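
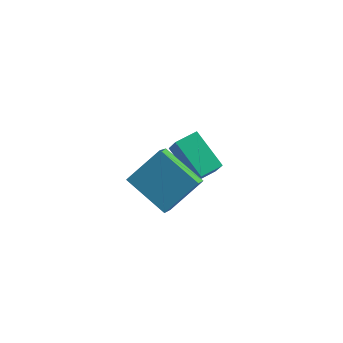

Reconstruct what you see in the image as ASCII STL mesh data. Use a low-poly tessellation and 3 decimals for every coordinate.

solid 
facet normal -0.795 -0.604 -0.064
outer loop
vertex 2.432 2.699 -2.336
vertex 1.342 4.029 -1.354
vertex 2.148 3.175 -3.297
endloop
endfacet
facet normal 0.550 -0.672 -0.496
outer loop
vertex 3.038 3.851 -3.226
vertex 2.432 2.699 -2.336
vertex 2.148 3.175 -3.297
endloop
endfacet
facet normal -0.795 -0.604 -0.064
outer loop
vertex 2.148 3.175 -3.297
vertex 1.342 4.029 -1.354
vertex 1.058 4.505 -2.316
endloop
endfacet
facet normal -0.257 0.429 -0.866
outer loop
vertex 1.058 4.505 -2.316
vertex 3.038 3.851 -3.226
vertex 2.148 3.175 -3.297
endloop
endfacet
facet normal 0.257 -0.429 0.866
outer loop
vertex 2.432 2.699 -2.336
vertex 2.232 4.705 -1.283
vertex 1.342 4.029 -1.354
endloop
endfacet
facet normal 0.551 -0.672 -0.495
outer loop
vertex 3.322 3.375 -2.264
vertex 2.432 2.699 -2.336
vertex 3.038 3.851 -3.226
endloop
endfacet
facet normal 0.256 -0.429 0.866
outer loop
vertex 3.322 3.375 -2.264
vertex 2.232 4.705 -1.283
vertex 2.432 2.699 -2.336
endloop
endfacet
facet normal -0.550 0.672 0.495
outer loop
vertex 1.342 4.029 -1.354
vertex 2.232 4.705 -1.283
vertex 1.058 4.505 -2.316
endloop
endfacet
facet normal -0.256 0.429 -0.866
outer loop
vertex 1.948 5.181 -2.244
vertex 3.038 3.851 -3.226
vertex 1.058 4.505 -2.316
endloop
endfacet
facet normal -0.550 0.672 0.495
outer loop
vertex 1.058 4.505 -2.316
vertex 2.232 4.705 -1.283
vertex 1.948 5.181 -2.244
endloop
endfacet
facet normal 0.795 0.604 0.064
outer loop
vertex 1.948 5.181 -2.244
vertex 3.322 3.375 -2.264
vertex 3.038 3.851 -3.226
endloop
endfacet
facet normal 0.795 0.604 0.064
outer loop
vertex 2.232 4.705 -1.283
vertex 3.322 3.375 -2.264
vertex 1.948 5.181 -2.244
endloop
endfacet
facet normal -0.717 0.547 0.433
outer loop
vertex 0.8 0.395 2.045
vertex 1.002 1.641 0.804
vertex -0.5 -0.461 0.974
endloop
endfacet
facet normal -0.114 -0.704 0.701
outer loop
vertex 1.018 -1.621 0.056
vertex 0.8 0.395 2.045
vertex -0.5 -0.461 0.974
endloop
endfacet
facet normal -0.716 0.547 0.433
outer loop
vertex -0.5 -0.461 0.974
vertex 1.002 1.641 0.804
vertex -0.299 0.785 -0.267
endloop
endfacet
facet normal -0.689 -0.453 -0.566
outer loop
vertex -0.299 0.785 -0.267
vertex 1.018 -1.621 0.056
vertex -0.5 -0.461 0.974
endloop
endfacet
facet normal 0.689 0.453 0.567
outer loop
vertex 0.8 0.395 2.045
vertex 2.52 0.481 -0.114
vertex 1.002 1.641 0.804
endloop
endfacet
facet normal -0.114 -0.704 0.701
outer loop
vertex 2.319 -0.765 1.127
vertex 0.8 0.395 2.045
vertex 1.018 -1.621 0.056
endloop
endfacet
facet normal 0.688 0.453 0.566
outer loop
vertex 2.319 -0.765 1.127
vertex 2.52 0.481 -0.114
vertex 0.8 0.395 2.045
endloop
endfacet
facet normal 0.114 0.704 -0.701
outer loop
vertex 1.002 1.641 0.804
vertex 2.52 0.481 -0.114
vertex -0.299 0.785 -0.267
endloop
endfacet
facet normal -0.688 -0.453 -0.567
outer loop
vertex 1.22 -0.375 -1.185
vertex 1.018 -1.621 0.056
vertex -0.299 0.785 -0.267
endloop
endfacet
facet normal 0.114 0.704 -0.701
outer loop
vertex -0.299 0.785 -0.267
vertex 2.52 0.481 -0.114
vertex 1.22 -0.375 -1.185
endloop
endfacet
facet normal 0.716 -0.547 -0.433
outer loop
vertex 1.22 -0.375 -1.185
vertex 2.319 -0.765 1.127
vertex 1.018 -1.621 0.056
endloop
endfacet
facet normal 0.717 -0.547 -0.433
outer loop
vertex 2.52 0.481 -0.114
vertex 2.319 -0.765 1.127
vertex 1.22 -0.375 -1.185
endloop
endfacet
facet normal -0.535 -0.102 -0.839
outer loop
vertex 0.804 1.185 -2.275
vertex -0.316 1.902 -1.648
vertex 1.265 2.277 -2.702
endloop
endfacet
facet normal 0.762 -0.488 -0.426
outer loop
vertex 1.896 2.398 -1.712
vertex 0.804 1.185 -2.275
vertex 1.265 2.277 -2.702
endloop
endfacet
facet normal -0.535 -0.102 -0.839
outer loop
vertex 1.265 2.277 -2.702
vertex -0.316 1.902 -1.648
vertex 0.145 2.994 -2.075
endloop
endfacet
facet normal 0.365 0.867 -0.339
outer loop
vertex 0.145 2.994 -2.075
vertex 1.896 2.398 -1.712
vertex 1.265 2.277 -2.702
endloop
endfacet
facet normal -0.365 -0.867 0.339
outer loop
vertex 0.804 1.185 -2.275
vertex 0.315 2.023 -0.658
vertex -0.316 1.902 -1.648
endloop
endfacet
facet normal 0.762 -0.488 -0.426
outer loop
vertex 1.435 1.306 -1.285
vertex 0.804 1.185 -2.275
vertex 1.896 2.398 -1.712
endloop
endfacet
facet normal -0.365 -0.867 0.339
outer loop
vertex 1.435 1.306 -1.285
vertex 0.315 2.023 -0.658
vertex 0.804 1.185 -2.275
endloop
endfacet
facet normal -0.762 0.488 0.426
outer loop
vertex -0.316 1.902 -1.648
vertex 0.315 2.023 -0.658
vertex 0.145 2.994 -2.075
endloop
endfacet
facet normal 0.365 0.867 -0.339
outer loop
vertex 0.776 3.115 -1.085
vertex 1.896 2.398 -1.712
vertex 0.145 2.994 -2.075
endloop
endfacet
facet normal -0.762 0.488 0.426
outer loop
vertex 0.145 2.994 -2.075
vertex 0.315 2.023 -0.658
vertex 0.776 3.115 -1.085
endloop
endfacet
facet normal 0.535 0.102 0.839
outer loop
vertex 0.776 3.115 -1.085
vertex 1.435 1.306 -1.285
vertex 1.896 2.398 -1.712
endloop
endfacet
facet normal 0.535 0.102 0.839
outer loop
vertex 0.315 2.023 -0.658
vertex 1.435 1.306 -1.285
vertex 0.776 3.115 -1.085
endloop
endfacet

endsolid


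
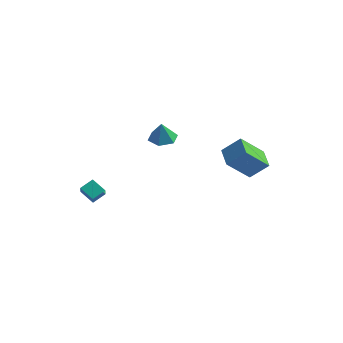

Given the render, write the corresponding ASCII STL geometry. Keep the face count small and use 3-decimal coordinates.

solid 
facet normal -0.610 0.758 0.233
outer loop
vertex 3.45 4.095 0.035
vertex 4.293 5.192 -1.325
vertex 2.542 3.648 -0.888
endloop
endfacet
facet normal -0.435 -0.565 0.701
outer loop
vertex 3.347 2.648 -1.195
vertex 3.45 4.095 0.035
vertex 2.542 3.648 -0.888
endloop
endfacet
facet normal -0.610 0.758 0.233
outer loop
vertex 2.542 3.648 -0.888
vertex 4.293 5.192 -1.325
vertex 3.385 4.745 -2.248
endloop
endfacet
facet normal -0.663 -0.326 -0.674
outer loop
vertex 3.385 4.745 -2.248
vertex 3.347 2.648 -1.195
vertex 2.542 3.648 -0.888
endloop
endfacet
facet normal 0.663 0.326 0.674
outer loop
vertex 3.45 4.095 0.035
vertex 5.098 4.192 -1.632
vertex 4.293 5.192 -1.325
endloop
endfacet
facet normal -0.435 -0.565 0.701
outer loop
vertex 4.255 3.095 -0.272
vertex 3.45 4.095 0.035
vertex 3.347 2.648 -1.195
endloop
endfacet
facet normal 0.663 0.326 0.674
outer loop
vertex 4.255 3.095 -0.272
vertex 5.098 4.192 -1.632
vertex 3.45 4.095 0.035
endloop
endfacet
facet normal 0.435 0.565 -0.701
outer loop
vertex 4.293 5.192 -1.325
vertex 5.098 4.192 -1.632
vertex 3.385 4.745 -2.248
endloop
endfacet
facet normal -0.663 -0.326 -0.674
outer loop
vertex 4.19 3.745 -2.555
vertex 3.347 2.648 -1.195
vertex 3.385 4.745 -2.248
endloop
endfacet
facet normal 0.435 0.565 -0.701
outer loop
vertex 3.385 4.745 -2.248
vertex 5.098 4.192 -1.632
vertex 4.19 3.745 -2.555
endloop
endfacet
facet normal 0.610 -0.758 -0.233
outer loop
vertex 4.19 3.745 -2.555
vertex 4.255 3.095 -0.272
vertex 3.347 2.648 -1.195
endloop
endfacet
facet normal 0.610 -0.758 -0.233
outer loop
vertex 5.098 4.192 -1.632
vertex 4.255 3.095 -0.272
vertex 4.19 3.745 -2.555
endloop
endfacet
facet normal -0.037 0.187 -0.982
outer loop
vertex -0.013 3.082 -0.755
vertex -0.803 3.324 -0.679
vertex -0.189 3.877 -0.597
endloop
endfacet
facet normal 0.860 0.091 0.501
outer loop
vertex -0.013 3.082 -0.755
vertex -0.189 3.877 -0.597
vertex -0.757 3.096 0.519
endloop
endfacet
facet normal -0.038 0.188 -0.982
outer loop
vertex -0.189 3.877 -0.597
vertex -0.803 3.324 -0.679
vertex -0.979 4.12 -0.52
endloop
endfacet
facet normal 0.282 0.713 0.642
outer loop
vertex -0.189 3.877 -0.597
vertex -0.979 4.12 -0.52
vertex -0.757 3.096 0.519
endloop
endfacet
facet normal -0.037 0.188 -0.981
outer loop
vertex -0.979 4.12 -0.52
vertex -0.803 3.324 -0.679
vertex -1.593 3.567 -0.603
endloop
endfacet
facet normal -0.561 0.527 0.639
outer loop
vertex -0.979 4.12 -0.52
vertex -1.593 3.567 -0.603
vertex -0.757 3.096 0.519
endloop
endfacet
facet normal -0.037 0.187 -0.982
outer loop
vertex -1.593 3.567 -0.603
vertex -0.803 3.324 -0.679
vertex -1.416 2.772 -0.761
endloop
endfacet
facet normal -0.822 -0.281 0.495
outer loop
vertex -1.593 3.567 -0.603
vertex -1.416 2.772 -0.761
vertex -0.757 3.096 0.519
endloop
endfacet
facet normal -0.037 0.187 -0.982
outer loop
vertex -1.416 2.772 -0.761
vertex -0.803 3.324 -0.679
vertex -0.626 2.529 -0.837
endloop
endfacet
facet normal -0.244 -0.903 0.354
outer loop
vertex -1.416 2.772 -0.761
vertex -0.626 2.529 -0.837
vertex -0.757 3.096 0.519
endloop
endfacet
facet normal -0.037 0.187 -0.982
outer loop
vertex -0.626 2.529 -0.837
vertex -0.803 3.324 -0.679
vertex -0.013 3.082 -0.755
endloop
endfacet
facet normal 0.599 -0.717 0.358
outer loop
vertex -0.626 2.529 -0.837
vertex -0.013 3.082 -0.755
vertex -0.757 3.096 0.519
endloop
endfacet
facet normal -0.850 0.160 0.503
outer loop
vertex -3.112 -0.189 -2.705
vertex -3.404 0.309 -3.357
vertex -3.466 -0.889 -3.081
endloop
endfacet
facet normal 0.335 -0.572 0.749
outer loop
vertex -2.616 -1.049 -3.583
vertex -3.112 -0.189 -2.705
vertex -3.466 -0.889 -3.081
endloop
endfacet
facet normal -0.850 0.160 0.503
outer loop
vertex -3.466 -0.889 -3.081
vertex -3.404 0.309 -3.357
vertex -3.758 -0.391 -3.733
endloop
endfacet
facet normal -0.407 -0.805 -0.432
outer loop
vertex -3.758 -0.391 -3.733
vertex -2.616 -1.049 -3.583
vertex -3.466 -0.889 -3.081
endloop
endfacet
facet normal 0.407 0.805 0.432
outer loop
vertex -3.112 -0.189 -2.705
vertex -2.554 0.149 -3.859
vertex -3.404 0.309 -3.357
endloop
endfacet
facet normal 0.335 -0.572 0.749
outer loop
vertex -2.262 -0.349 -3.207
vertex -3.112 -0.189 -2.705
vertex -2.616 -1.049 -3.583
endloop
endfacet
facet normal 0.407 0.805 0.432
outer loop
vertex -2.262 -0.349 -3.207
vertex -2.554 0.149 -3.859
vertex -3.112 -0.189 -2.705
endloop
endfacet
facet normal -0.335 0.572 -0.749
outer loop
vertex -3.404 0.309 -3.357
vertex -2.554 0.149 -3.859
vertex -3.758 -0.391 -3.733
endloop
endfacet
facet normal -0.407 -0.805 -0.432
outer loop
vertex -2.908 -0.551 -4.235
vertex -2.616 -1.049 -3.583
vertex -3.758 -0.391 -3.733
endloop
endfacet
facet normal -0.335 0.572 -0.749
outer loop
vertex -3.758 -0.391 -3.733
vertex -2.554 0.149 -3.859
vertex -2.908 -0.551 -4.235
endloop
endfacet
facet normal 0.850 -0.160 -0.503
outer loop
vertex -2.908 -0.551 -4.235
vertex -2.262 -0.349 -3.207
vertex -2.616 -1.049 -3.583
endloop
endfacet
facet normal 0.850 -0.160 -0.503
outer loop
vertex -2.554 0.149 -3.859
vertex -2.262 -0.349 -3.207
vertex -2.908 -0.551 -4.235
endloop
endfacet

endsolid


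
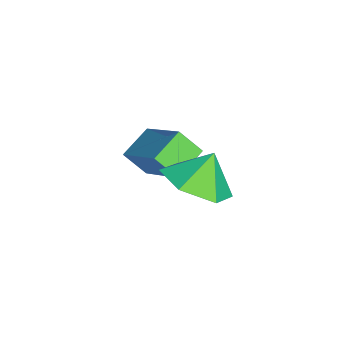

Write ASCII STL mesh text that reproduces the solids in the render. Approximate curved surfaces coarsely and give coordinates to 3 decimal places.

solid 
facet normal -0.767 0.534 0.356
outer loop
vertex -1.115 -1.553 -2.673
vertex -0.973 -0.928 -3.304
vertex -2.353 -2.512 -3.902
endloop
endfacet
facet normal -0.158 -0.695 0.701
outer loop
vertex -1.547 -3.072 -4.276
vertex -1.115 -1.553 -2.673
vertex -2.353 -2.512 -3.902
endloop
endfacet
facet normal -0.767 0.534 0.356
outer loop
vertex -2.353 -2.512 -3.902
vertex -0.973 -0.928 -3.304
vertex -2.21 -1.886 -4.533
endloop
endfacet
facet normal -0.621 -0.481 -0.618
outer loop
vertex -2.21 -1.886 -4.533
vertex -1.547 -3.072 -4.276
vertex -2.353 -2.512 -3.902
endloop
endfacet
facet normal 0.622 0.482 0.617
outer loop
vertex -1.115 -1.553 -2.673
vertex -0.167 -1.488 -3.678
vertex -0.973 -0.928 -3.304
endloop
endfacet
facet normal -0.159 -0.695 0.701
outer loop
vertex -0.31 -2.114 -3.047
vertex -1.115 -1.553 -2.673
vertex -1.547 -3.072 -4.276
endloop
endfacet
facet normal 0.622 0.481 0.618
outer loop
vertex -0.31 -2.114 -3.047
vertex -0.167 -1.488 -3.678
vertex -1.115 -1.553 -2.673
endloop
endfacet
facet normal 0.158 0.695 -0.701
outer loop
vertex -0.973 -0.928 -3.304
vertex -0.167 -1.488 -3.678
vertex -2.21 -1.886 -4.533
endloop
endfacet
facet normal -0.622 -0.482 -0.617
outer loop
vertex -1.405 -2.447 -4.907
vertex -1.547 -3.072 -4.276
vertex -2.21 -1.886 -4.533
endloop
endfacet
facet normal 0.158 0.695 -0.702
outer loop
vertex -2.21 -1.886 -4.533
vertex -0.167 -1.488 -3.678
vertex -1.405 -2.447 -4.907
endloop
endfacet
facet normal 0.767 -0.534 -0.356
outer loop
vertex -1.405 -2.447 -4.907
vertex -0.31 -2.114 -3.047
vertex -1.547 -3.072 -4.276
endloop
endfacet
facet normal 0.767 -0.534 -0.356
outer loop
vertex -0.167 -1.488 -3.678
vertex -0.31 -2.114 -3.047
vertex -1.405 -2.447 -4.907
endloop
endfacet
facet normal 0.395 -0.398 -0.828
outer loop
vertex 1.863 -1.305 -1.944
vertex 1.087 -0.949 -2.485
vertex 1.916 -0.386 -2.36
endloop
endfacet
facet normal 0.452 0.346 0.822
outer loop
vertex 1.863 -1.305 -1.944
vertex 1.916 -0.386 -2.36
vertex 0.673 -0.531 -1.615
endloop
endfacet
facet normal 0.395 -0.398 -0.828
outer loop
vertex 1.916 -0.386 -2.36
vertex 1.087 -0.949 -2.485
vertex 1.141 -0.031 -2.901
endloop
endfacet
facet normal 0.135 0.906 0.401
outer loop
vertex 1.916 -0.386 -2.36
vertex 1.141 -0.031 -2.901
vertex 0.673 -0.531 -1.615
endloop
endfacet
facet normal 0.394 -0.398 -0.828
outer loop
vertex 1.141 -0.031 -2.901
vertex 1.087 -0.949 -2.485
vertex 0.312 -0.594 -3.025
endloop
endfacet
facet normal -0.570 0.815 0.109
outer loop
vertex 1.141 -0.031 -2.901
vertex 0.312 -0.594 -3.025
vertex 0.673 -0.531 -1.615
endloop
endfacet
facet normal 0.394 -0.398 -0.828
outer loop
vertex 0.312 -0.594 -3.025
vertex 1.087 -0.949 -2.485
vertex 0.258 -1.512 -2.609
endloop
endfacet
facet normal -0.957 0.164 0.238
outer loop
vertex 0.312 -0.594 -3.025
vertex 0.258 -1.512 -2.609
vertex 0.673 -0.531 -1.615
endloop
endfacet
facet normal 0.395 -0.399 -0.828
outer loop
vertex 0.258 -1.512 -2.609
vertex 1.087 -0.949 -2.485
vertex 1.033 -1.868 -2.068
endloop
endfacet
facet normal -0.641 -0.395 0.658
outer loop
vertex 0.258 -1.512 -2.609
vertex 1.033 -1.868 -2.068
vertex 0.673 -0.531 -1.615
endloop
endfacet
facet normal 0.394 -0.399 -0.828
outer loop
vertex 1.033 -1.868 -2.068
vertex 1.087 -0.949 -2.485
vertex 1.863 -1.305 -1.944
endloop
endfacet
facet normal 0.065 -0.305 0.950
outer loop
vertex 1.033 -1.868 -2.068
vertex 1.863 -1.305 -1.944
vertex 0.673 -0.531 -1.615
endloop
endfacet

endsolid


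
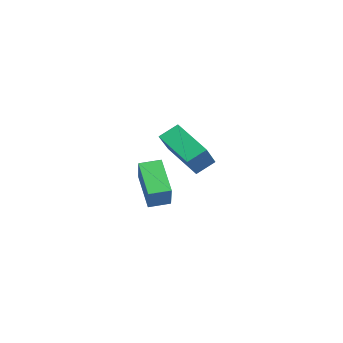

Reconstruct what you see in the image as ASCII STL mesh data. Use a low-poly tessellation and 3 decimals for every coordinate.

solid 
facet normal -0.752 -0.112 0.649
outer loop
vertex -3.321 0.27 -2.074
vertex -3.35 1.26 -1.937
vertex -4.413 0.409 -3.316
endloop
endfacet
facet normal 0.029 -0.990 -0.136
outer loop
vertex -2.99 0.62 -4.543
vertex -3.321 0.27 -2.074
vertex -4.413 0.409 -3.316
endloop
endfacet
facet normal -0.753 -0.111 0.649
outer loop
vertex -4.413 0.409 -3.316
vertex -3.35 1.26 -1.937
vertex -4.442 1.399 -3.18
endloop
endfacet
facet normal -0.658 0.084 -0.749
outer loop
vertex -4.442 1.399 -3.18
vertex -2.99 0.62 -4.543
vertex -4.413 0.409 -3.316
endloop
endfacet
facet normal 0.658 -0.084 0.748
outer loop
vertex -3.321 0.27 -2.074
vertex -1.927 1.471 -3.164
vertex -3.35 1.26 -1.937
endloop
endfacet
facet normal 0.029 -0.990 -0.136
outer loop
vertex -1.898 0.481 -3.3
vertex -3.321 0.27 -2.074
vertex -2.99 0.62 -4.543
endloop
endfacet
facet normal 0.658 -0.084 0.749
outer loop
vertex -1.898 0.481 -3.3
vertex -1.927 1.471 -3.164
vertex -3.321 0.27 -2.074
endloop
endfacet
facet normal -0.029 0.990 0.136
outer loop
vertex -3.35 1.26 -1.937
vertex -1.927 1.471 -3.164
vertex -4.442 1.399 -3.18
endloop
endfacet
facet normal -0.658 0.084 -0.749
outer loop
vertex -3.019 1.61 -4.406
vertex -2.99 0.62 -4.543
vertex -4.442 1.399 -3.18
endloop
endfacet
facet normal -0.029 0.990 0.137
outer loop
vertex -4.442 1.399 -3.18
vertex -1.927 1.471 -3.164
vertex -3.019 1.61 -4.406
endloop
endfacet
facet normal 0.753 0.112 -0.649
outer loop
vertex -3.019 1.61 -4.406
vertex -1.898 0.481 -3.3
vertex -2.99 0.62 -4.543
endloop
endfacet
facet normal 0.752 0.111 -0.649
outer loop
vertex -1.927 1.471 -3.164
vertex -1.898 0.481 -3.3
vertex -3.019 1.61 -4.406
endloop
endfacet
facet normal -0.665 0.324 -0.673
outer loop
vertex -0.242 1.836 0.537
vertex 1.125 2.751 -0.373
vertex -0.075 1.041 -0.011
endloop
endfacet
facet normal -0.728 -0.486 0.484
outer loop
vertex 1.055 0.489 1.133
vertex -0.242 1.836 0.537
vertex -0.075 1.041 -0.011
endloop
endfacet
facet normal -0.665 0.324 -0.673
outer loop
vertex -0.075 1.041 -0.011
vertex 1.125 2.751 -0.373
vertex 1.292 1.956 -0.921
endloop
endfacet
facet normal 0.170 -0.811 -0.560
outer loop
vertex 1.292 1.956 -0.921
vertex 1.055 0.489 1.133
vertex -0.075 1.041 -0.011
endloop
endfacet
facet normal -0.170 0.811 0.560
outer loop
vertex -0.242 1.836 0.537
vertex 2.255 2.199 0.771
vertex 1.125 2.751 -0.373
endloop
endfacet
facet normal -0.728 -0.486 0.484
outer loop
vertex 0.888 1.284 1.681
vertex -0.242 1.836 0.537
vertex 1.055 0.489 1.133
endloop
endfacet
facet normal -0.170 0.811 0.560
outer loop
vertex 0.888 1.284 1.681
vertex 2.255 2.199 0.771
vertex -0.242 1.836 0.537
endloop
endfacet
facet normal 0.728 0.486 -0.484
outer loop
vertex 1.125 2.751 -0.373
vertex 2.255 2.199 0.771
vertex 1.292 1.956 -0.921
endloop
endfacet
facet normal 0.170 -0.811 -0.560
outer loop
vertex 2.422 1.404 0.223
vertex 1.055 0.489 1.133
vertex 1.292 1.956 -0.921
endloop
endfacet
facet normal 0.728 0.486 -0.484
outer loop
vertex 1.292 1.956 -0.921
vertex 2.255 2.199 0.771
vertex 2.422 1.404 0.223
endloop
endfacet
facet normal 0.665 -0.324 0.673
outer loop
vertex 2.422 1.404 0.223
vertex 0.888 1.284 1.681
vertex 1.055 0.489 1.133
endloop
endfacet
facet normal 0.665 -0.324 0.673
outer loop
vertex 2.255 2.199 0.771
vertex 0.888 1.284 1.681
vertex 2.422 1.404 0.223
endloop
endfacet

endsolid


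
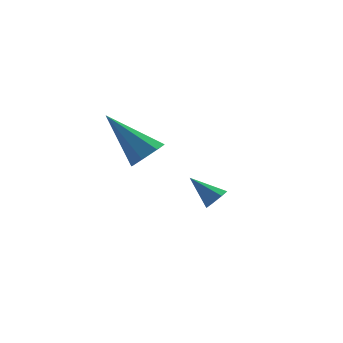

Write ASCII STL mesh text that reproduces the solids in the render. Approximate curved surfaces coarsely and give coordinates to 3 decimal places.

solid 
facet normal 0.438 -0.658 -0.613
outer loop
vertex 2.514 1.984 -1.596
vertex 2.065 1.752 -1.668
vertex 2.271 2.136 -1.933
endloop
endfacet
facet normal 0.525 0.851 0.005
outer loop
vertex 2.514 1.984 -1.596
vertex 2.271 2.136 -1.933
vertex 1.495 2.608 -0.872
endloop
endfacet
facet normal 0.439 -0.658 -0.612
outer loop
vertex 2.271 2.136 -1.933
vertex 2.065 1.752 -1.668
vertex 1.873 1.999 -2.071
endloop
endfacet
facet normal -0.131 0.867 -0.482
outer loop
vertex 2.271 2.136 -1.933
vertex 1.873 1.999 -2.071
vertex 1.495 2.608 -0.872
endloop
endfacet
facet normal 0.438 -0.658 -0.612
outer loop
vertex 1.873 1.999 -2.071
vertex 2.065 1.752 -1.668
vertex 1.62 1.676 -1.905
endloop
endfacet
facet normal -0.800 0.394 -0.452
outer loop
vertex 1.873 1.999 -2.071
vertex 1.62 1.676 -1.905
vertex 1.495 2.608 -0.872
endloop
endfacet
facet normal 0.438 -0.659 -0.612
outer loop
vertex 1.62 1.676 -1.905
vertex 2.065 1.752 -1.668
vertex 1.702 1.411 -1.561
endloop
endfacet
facet normal -0.975 -0.210 0.071
outer loop
vertex 1.62 1.676 -1.905
vertex 1.702 1.411 -1.561
vertex 1.495 2.608 -0.872
endloop
endfacet
facet normal 0.438 -0.659 -0.612
outer loop
vertex 1.702 1.411 -1.561
vertex 2.065 1.752 -1.668
vertex 2.057 1.402 -1.297
endloop
endfacet
facet normal -0.528 -0.490 0.693
outer loop
vertex 1.702 1.411 -1.561
vertex 2.057 1.402 -1.297
vertex 1.495 2.608 -0.872
endloop
endfacet
facet normal 0.437 -0.659 -0.612
outer loop
vertex 2.057 1.402 -1.297
vertex 2.065 1.752 -1.668
vertex 2.419 1.657 -1.313
endloop
endfacet
facet normal 0.209 -0.237 0.949
outer loop
vertex 2.057 1.402 -1.297
vertex 2.419 1.657 -1.313
vertex 1.495 2.608 -0.872
endloop
endfacet
facet normal 0.438 -0.658 -0.613
outer loop
vertex 2.419 1.657 -1.313
vertex 2.065 1.752 -1.668
vertex 2.514 1.984 -1.596
endloop
endfacet
facet normal 0.677 0.360 0.643
outer loop
vertex 2.419 1.657 -1.313
vertex 2.514 1.984 -1.596
vertex 1.495 2.608 -0.872
endloop
endfacet
facet normal 0.371 -0.650 -0.663
outer loop
vertex -0.679 0.416 2.491
vertex -1.237 0.53 2.067
vertex -0.614 0.871 2.081
endloop
endfacet
facet normal 0.776 0.357 0.519
outer loop
vertex -0.679 0.416 2.491
vertex -0.614 0.871 2.081
vertex -2.023 1.91 3.473
endloop
endfacet
facet normal 0.371 -0.650 -0.664
outer loop
vertex -0.614 0.871 2.081
vertex -1.237 0.53 2.067
vertex -1.019 1.07 1.66
endloop
endfacet
facet normal 0.523 0.846 -0.103
outer loop
vertex -0.614 0.871 2.081
vertex -1.019 1.07 1.66
vertex -2.023 1.91 3.473
endloop
endfacet
facet normal 0.371 -0.650 -0.663
outer loop
vertex -1.019 1.07 1.66
vertex -1.237 0.53 2.067
vertex -1.587 0.862 1.546
endloop
endfacet
facet normal -0.206 0.839 -0.503
outer loop
vertex -1.019 1.07 1.66
vertex -1.587 0.862 1.546
vertex -2.023 1.91 3.473
endloop
endfacet
facet normal 0.370 -0.650 -0.663
outer loop
vertex -1.587 0.862 1.546
vertex -1.237 0.53 2.067
vertex -1.892 0.405 1.824
endloop
endfacet
facet normal -0.859 0.342 -0.380
outer loop
vertex -1.587 0.862 1.546
vertex -1.892 0.405 1.824
vertex -2.023 1.91 3.473
endloop
endfacet
facet normal 0.370 -0.651 -0.662
outer loop
vertex -1.892 0.405 1.824
vertex -1.237 0.53 2.067
vertex -1.704 0.042 2.286
endloop
endfacet
facet normal -0.947 -0.271 0.172
outer loop
vertex -1.892 0.405 1.824
vertex -1.704 0.042 2.286
vertex -2.023 1.91 3.473
endloop
endfacet
facet normal 0.369 -0.651 -0.663
outer loop
vertex -1.704 0.042 2.286
vertex -1.237 0.53 2.067
vertex -1.164 0.047 2.582
endloop
endfacet
facet normal -0.401 -0.539 0.741
outer loop
vertex -1.704 0.042 2.286
vertex -1.164 0.047 2.582
vertex -2.023 1.91 3.473
endloop
endfacet
facet normal 0.371 -0.651 -0.663
outer loop
vertex -1.164 0.047 2.582
vertex -1.237 0.53 2.067
vertex -0.679 0.416 2.491
endloop
endfacet
facet normal 0.365 -0.259 0.894
outer loop
vertex -1.164 0.047 2.582
vertex -0.679 0.416 2.491
vertex -2.023 1.91 3.473
endloop
endfacet

endsolid


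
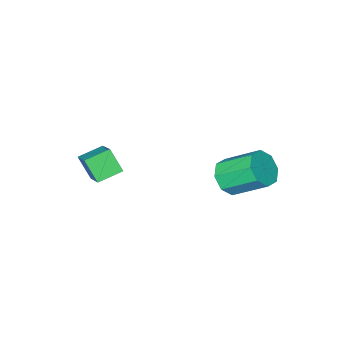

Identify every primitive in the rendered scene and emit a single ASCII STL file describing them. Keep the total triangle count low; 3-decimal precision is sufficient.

solid 
facet normal 0.429 -0.683 -0.591
outer loop
vertex -3.134 -0.109 2.166
vertex -3.508 0.366 1.345
vertex -2.649 0.435 1.889
endloop
endfacet
facet normal 0.655 -0.215 0.725
outer loop
vertex -3.134 -0.109 2.166
vertex -2.649 0.435 1.889
vertex -4.058 1.359 3.436
endloop
endfacet
facet normal 0.654 -0.216 0.725
outer loop
vertex -4.058 1.359 3.436
vertex -2.649 0.435 1.889
vertex -3.572 1.904 3.16
endloop
endfacet
facet normal -0.430 0.683 0.591
outer loop
vertex -4.058 1.359 3.436
vertex -3.572 1.904 3.16
vertex -4.432 1.834 2.615
endloop
endfacet
facet normal 0.429 -0.683 -0.591
outer loop
vertex -2.649 0.435 1.889
vertex -3.508 0.366 1.345
vertex -2.667 0.94 1.293
endloop
endfacet
facet normal 0.903 0.341 0.262
outer loop
vertex -2.649 0.435 1.889
vertex -2.667 0.94 1.293
vertex -3.572 1.904 3.16
endloop
endfacet
facet normal 0.903 0.341 0.261
outer loop
vertex -3.572 1.904 3.16
vertex -2.667 0.94 1.293
vertex -3.59 2.408 2.564
endloop
endfacet
facet normal -0.430 0.683 0.591
outer loop
vertex -3.572 1.904 3.16
vertex -3.59 2.408 2.564
vertex -4.432 1.834 2.615
endloop
endfacet
facet normal 0.429 -0.683 -0.591
outer loop
vertex -2.667 0.94 1.293
vertex -3.508 0.366 1.345
vertex -3.178 1.108 0.728
endloop
endfacet
facet normal 0.622 0.698 -0.355
outer loop
vertex -2.667 0.94 1.293
vertex -3.178 1.108 0.728
vertex -3.59 2.408 2.564
endloop
endfacet
facet normal 0.622 0.698 -0.355
outer loop
vertex -3.59 2.408 2.564
vertex -3.178 1.108 0.728
vertex -4.101 2.576 1.998
endloop
endfacet
facet normal -0.430 0.683 0.591
outer loop
vertex -3.59 2.408 2.564
vertex -4.101 2.576 1.998
vertex -4.432 1.834 2.615
endloop
endfacet
facet normal 0.430 -0.683 -0.591
outer loop
vertex -3.178 1.108 0.728
vertex -3.508 0.366 1.345
vertex -3.882 0.841 0.524
endloop
endfacet
facet normal -0.024 0.646 -0.763
outer loop
vertex -3.178 1.108 0.728
vertex -3.882 0.841 0.524
vertex -4.101 2.576 1.998
endloop
endfacet
facet normal -0.024 0.646 -0.763
outer loop
vertex -4.101 2.576 1.998
vertex -3.882 0.841 0.524
vertex -4.806 2.309 1.794
endloop
endfacet
facet normal -0.430 0.683 0.591
outer loop
vertex -4.101 2.576 1.998
vertex -4.806 2.309 1.794
vertex -4.432 1.834 2.615
endloop
endfacet
facet normal 0.430 -0.683 -0.591
outer loop
vertex -3.882 0.841 0.524
vertex -3.508 0.366 1.345
vertex -4.368 0.296 0.8
endloop
endfacet
facet normal -0.654 0.216 -0.725
outer loop
vertex -3.882 0.841 0.524
vertex -4.368 0.296 0.8
vertex -4.806 2.309 1.794
endloop
endfacet
facet normal -0.655 0.215 -0.724
outer loop
vertex -4.806 2.309 1.794
vertex -4.368 0.296 0.8
vertex -5.291 1.765 2.071
endloop
endfacet
facet normal -0.429 0.683 0.591
outer loop
vertex -4.806 2.309 1.794
vertex -5.291 1.765 2.071
vertex -4.432 1.834 2.615
endloop
endfacet
facet normal 0.430 -0.683 -0.591
outer loop
vertex -4.368 0.296 0.8
vertex -3.508 0.366 1.345
vertex -4.35 -0.208 1.396
endloop
endfacet
facet normal -0.903 -0.341 -0.261
outer loop
vertex -4.368 0.296 0.8
vertex -4.35 -0.208 1.396
vertex -5.291 1.765 2.071
endloop
endfacet
facet normal -0.903 -0.341 -0.262
outer loop
vertex -5.291 1.765 2.071
vertex -4.35 -0.208 1.396
vertex -5.273 1.26 2.667
endloop
endfacet
facet normal -0.429 0.683 0.591
outer loop
vertex -5.291 1.765 2.071
vertex -5.273 1.26 2.667
vertex -4.432 1.834 2.615
endloop
endfacet
facet normal 0.430 -0.683 -0.591
outer loop
vertex -4.35 -0.208 1.396
vertex -3.508 0.366 1.345
vertex -3.839 -0.376 1.962
endloop
endfacet
facet normal -0.622 -0.698 0.354
outer loop
vertex -4.35 -0.208 1.396
vertex -3.839 -0.376 1.962
vertex -5.273 1.26 2.667
endloop
endfacet
facet normal -0.622 -0.698 0.355
outer loop
vertex -5.273 1.26 2.667
vertex -3.839 -0.376 1.962
vertex -4.762 1.092 3.232
endloop
endfacet
facet normal -0.429 0.683 0.591
outer loop
vertex -5.273 1.26 2.667
vertex -4.762 1.092 3.232
vertex -4.432 1.834 2.615
endloop
endfacet
facet normal 0.430 -0.683 -0.591
outer loop
vertex -3.839 -0.376 1.962
vertex -3.508 0.366 1.345
vertex -3.134 -0.109 2.166
endloop
endfacet
facet normal 0.024 -0.646 0.763
outer loop
vertex -3.839 -0.376 1.962
vertex -3.134 -0.109 2.166
vertex -4.762 1.092 3.232
endloop
endfacet
facet normal 0.024 -0.646 0.763
outer loop
vertex -4.762 1.092 3.232
vertex -3.134 -0.109 2.166
vertex -4.058 1.359 3.436
endloop
endfacet
facet normal -0.430 0.683 0.591
outer loop
vertex -4.762 1.092 3.232
vertex -4.058 1.359 3.436
vertex -4.432 1.834 2.615
endloop
endfacet
facet normal -0.950 0.165 0.266
outer loop
vertex 0.589 -3.338 2.802
vertex 0.442 -2.47 1.74
vertex -0.045 -4.971 1.555
endloop
endfacet
facet normal 0.107 -0.629 0.770
outer loop
vertex 1.218 -5.19 1.2
vertex 0.589 -3.338 2.802
vertex -0.045 -4.971 1.555
endloop
endfacet
facet normal -0.950 0.165 0.267
outer loop
vertex -0.045 -4.971 1.555
vertex 0.442 -2.47 1.74
vertex -0.192 -4.102 0.493
endloop
endfacet
facet normal -0.295 -0.759 -0.580
outer loop
vertex -0.192 -4.102 0.493
vertex 1.218 -5.19 1.2
vertex -0.045 -4.971 1.555
endloop
endfacet
facet normal 0.295 0.759 0.580
outer loop
vertex 0.589 -3.338 2.802
vertex 1.705 -2.689 1.385
vertex 0.442 -2.47 1.74
endloop
endfacet
facet normal 0.107 -0.630 0.770
outer loop
vertex 1.852 -3.558 2.447
vertex 0.589 -3.338 2.802
vertex 1.218 -5.19 1.2
endloop
endfacet
facet normal 0.295 0.759 0.580
outer loop
vertex 1.852 -3.558 2.447
vertex 1.705 -2.689 1.385
vertex 0.589 -3.338 2.802
endloop
endfacet
facet normal -0.107 0.630 -0.770
outer loop
vertex 0.442 -2.47 1.74
vertex 1.705 -2.689 1.385
vertex -0.192 -4.102 0.493
endloop
endfacet
facet normal -0.295 -0.759 -0.580
outer loop
vertex 1.071 -4.322 0.138
vertex 1.218 -5.19 1.2
vertex -0.192 -4.102 0.493
endloop
endfacet
facet normal -0.107 0.629 -0.770
outer loop
vertex -0.192 -4.102 0.493
vertex 1.705 -2.689 1.385
vertex 1.071 -4.322 0.138
endloop
endfacet
facet normal 0.950 -0.165 -0.267
outer loop
vertex 1.071 -4.322 0.138
vertex 1.852 -3.558 2.447
vertex 1.218 -5.19 1.2
endloop
endfacet
facet normal 0.950 -0.165 -0.267
outer loop
vertex 1.705 -2.689 1.385
vertex 1.852 -3.558 2.447
vertex 1.071 -4.322 0.138
endloop
endfacet

endsolid


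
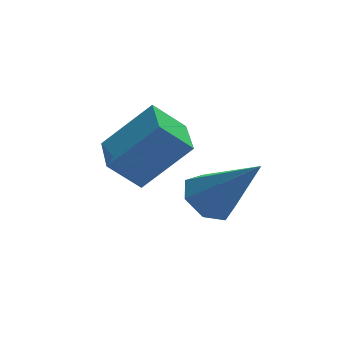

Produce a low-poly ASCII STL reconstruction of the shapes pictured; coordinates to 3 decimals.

solid 
facet normal -0.448 0.514 -0.732
outer loop
vertex -1.562 -1.232 -0.261
vertex -2.203 -1.211 0.146
vertex -1.628 -0.714 0.143
endloop
endfacet
facet normal 0.986 0.160 -0.044
outer loop
vertex -1.562 -1.232 -0.261
vertex -1.628 -0.714 0.143
vertex -1.317 -2.229 1.594
endloop
endfacet
facet normal -0.448 0.514 -0.732
outer loop
vertex -1.628 -0.714 0.143
vertex -2.203 -1.211 0.146
vertex -2.127 -0.571 0.549
endloop
endfacet
facet normal 0.596 0.616 0.515
outer loop
vertex -1.628 -0.714 0.143
vertex -2.127 -0.571 0.549
vertex -1.317 -2.229 1.594
endloop
endfacet
facet normal -0.447 0.514 -0.732
outer loop
vertex -2.127 -0.571 0.549
vertex -2.203 -1.211 0.146
vertex -2.684 -0.91 0.651
endloop
endfacet
facet normal -0.134 0.481 0.867
outer loop
vertex -2.127 -0.571 0.549
vertex -2.684 -0.91 0.651
vertex -1.317 -2.229 1.594
endloop
endfacet
facet normal -0.447 0.514 -0.732
outer loop
vertex -2.684 -0.91 0.651
vertex -2.203 -1.211 0.146
vertex -2.878 -1.475 0.373
endloop
endfacet
facet normal -0.652 -0.143 0.745
outer loop
vertex -2.684 -0.91 0.651
vertex -2.878 -1.475 0.373
vertex -1.317 -2.229 1.594
endloop
endfacet
facet normal -0.447 0.513 -0.732
outer loop
vertex -2.878 -1.475 0.373
vertex -2.203 -1.211 0.146
vertex -2.564 -1.842 -0.076
endloop
endfacet
facet normal -0.570 -0.785 0.243
outer loop
vertex -2.878 -1.475 0.373
vertex -2.564 -1.842 -0.076
vertex -1.317 -2.229 1.594
endloop
endfacet
facet normal -0.449 0.514 -0.731
outer loop
vertex -2.564 -1.842 -0.076
vertex -2.203 -1.211 0.146
vertex -1.978 -1.733 -0.359
endloop
endfacet
facet normal 0.052 -0.964 -0.262
outer loop
vertex -2.564 -1.842 -0.076
vertex -1.978 -1.733 -0.359
vertex -1.317 -2.229 1.594
endloop
endfacet
facet normal -0.448 0.515 -0.731
outer loop
vertex -1.978 -1.733 -0.359
vertex -2.203 -1.211 0.146
vertex -1.562 -1.232 -0.261
endloop
endfacet
facet normal 0.745 -0.542 -0.390
outer loop
vertex -1.978 -1.733 -0.359
vertex -1.562 -1.232 -0.261
vertex -1.317 -2.229 1.594
endloop
endfacet
facet normal -0.686 0.146 -0.713
outer loop
vertex -4.929 -2.233 2.221
vertex -4.696 -0.985 2.252
vertex -4.175 -2.355 1.471
endloop
endfacet
facet normal -0.183 -0.983 -0.024
outer loop
vertex -3.044 -2.595 2.648
vertex -4.929 -2.233 2.221
vertex -4.175 -2.355 1.471
endloop
endfacet
facet normal -0.686 0.145 -0.713
outer loop
vertex -4.175 -2.355 1.471
vertex -4.696 -0.985 2.252
vertex -3.943 -1.107 1.502
endloop
endfacet
facet normal 0.705 -0.114 -0.700
outer loop
vertex -3.943 -1.107 1.502
vertex -3.044 -2.595 2.648
vertex -4.175 -2.355 1.471
endloop
endfacet
facet normal -0.705 0.114 0.700
outer loop
vertex -4.929 -2.233 2.221
vertex -3.565 -1.225 3.429
vertex -4.696 -0.985 2.252
endloop
endfacet
facet normal -0.183 -0.983 -0.024
outer loop
vertex -3.797 -2.473 3.398
vertex -4.929 -2.233 2.221
vertex -3.044 -2.595 2.648
endloop
endfacet
facet normal -0.704 0.114 0.701
outer loop
vertex -3.797 -2.473 3.398
vertex -3.565 -1.225 3.429
vertex -4.929 -2.233 2.221
endloop
endfacet
facet normal 0.183 0.983 0.024
outer loop
vertex -4.696 -0.985 2.252
vertex -3.565 -1.225 3.429
vertex -3.943 -1.107 1.502
endloop
endfacet
facet normal 0.704 -0.114 -0.701
outer loop
vertex -2.811 -1.347 2.679
vertex -3.044 -2.595 2.648
vertex -3.943 -1.107 1.502
endloop
endfacet
facet normal 0.183 0.983 0.024
outer loop
vertex -3.943 -1.107 1.502
vertex -3.565 -1.225 3.429
vertex -2.811 -1.347 2.679
endloop
endfacet
facet normal 0.686 -0.146 0.713
outer loop
vertex -2.811 -1.347 2.679
vertex -3.797 -2.473 3.398
vertex -3.044 -2.595 2.648
endloop
endfacet
facet normal 0.686 -0.145 0.713
outer loop
vertex -3.565 -1.225 3.429
vertex -3.797 -2.473 3.398
vertex -2.811 -1.347 2.679
endloop
endfacet

endsolid


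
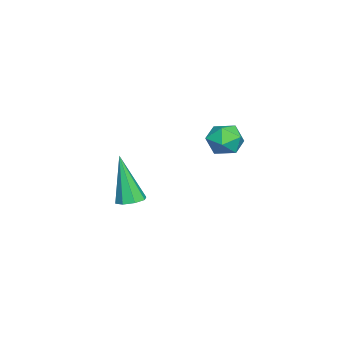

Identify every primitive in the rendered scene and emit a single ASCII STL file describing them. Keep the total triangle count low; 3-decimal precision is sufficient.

solid 
facet normal 0.142 0.977 -0.160
outer loop
vertex -0.247 0.756 3.462
vertex -0.913 0.894 3.715
vertex -0.346 0.886 4.168
endloop
endfacet
facet normal 0.760 0.650 -0.013
outer loop
vertex -0.247 0.756 3.462
vertex -0.346 0.886 4.168
vertex 0.103 0.357 3.957
endloop
endfacet
facet normal 0.857 0.134 -0.498
outer loop
vertex -0.247 0.756 3.462
vertex 0.103 0.357 3.957
vertex -0.186 0.038 3.373
endloop
endfacet
facet normal 0.299 0.142 -0.944
outer loop
vertex -0.247 0.756 3.462
vertex -0.186 0.038 3.373
vertex -0.814 0.37 3.224
endloop
endfacet
facet normal -0.142 0.662 -0.736
outer loop
vertex -0.247 0.756 3.462
vertex -0.814 0.37 3.224
vertex -0.913 0.894 3.715
endloop
endfacet
facet normal 0.699 0.343 0.627
outer loop
vertex 0.103 0.357 3.957
vertex -0.346 0.886 4.168
vertex -0.346 0.25 4.516
endloop
endfacet
facet normal -0.299 0.871 0.389
outer loop
vertex -0.346 0.886 4.168
vertex -0.913 0.894 3.715
vertex -0.974 0.582 4.367
endloop
endfacet
facet normal -0.759 0.363 -0.540
outer loop
vertex -0.913 0.894 3.715
vertex -0.814 0.37 3.224
vertex -1.263 0.263 3.783
endloop
endfacet
facet normal -0.046 -0.480 -0.876
outer loop
vertex -0.814 0.37 3.224
vertex -0.186 0.038 3.373
vertex -0.814 -0.266 3.572
endloop
endfacet
facet normal 0.857 -0.492 -0.155
outer loop
vertex -0.186 0.038 3.373
vertex 0.103 0.357 3.957
vertex -0.247 -0.274 4.025
endloop
endfacet
facet normal -0.299 -0.142 0.944
outer loop
vertex -0.913 -0.136 4.278
vertex -0.346 0.25 4.516
vertex -0.974 0.582 4.367
endloop
endfacet
facet normal -0.857 -0.134 0.498
outer loop
vertex -0.913 -0.136 4.278
vertex -0.974 0.582 4.367
vertex -1.263 0.263 3.783
endloop
endfacet
facet normal -0.760 -0.650 0.013
outer loop
vertex -0.913 -0.136 4.278
vertex -1.263 0.263 3.783
vertex -0.814 -0.266 3.572
endloop
endfacet
facet normal -0.142 -0.977 0.160
outer loop
vertex -0.913 -0.136 4.278
vertex -0.814 -0.266 3.572
vertex -0.247 -0.274 4.025
endloop
endfacet
facet normal 0.142 -0.662 0.736
outer loop
vertex -0.913 -0.136 4.278
vertex -0.247 -0.274 4.025
vertex -0.346 0.25 4.516
endloop
endfacet
facet normal 0.046 0.480 0.876
outer loop
vertex -0.974 0.582 4.367
vertex -0.346 0.25 4.516
vertex -0.346 0.886 4.168
endloop
endfacet
facet normal -0.857 0.492 0.155
outer loop
vertex -1.263 0.263 3.783
vertex -0.974 0.582 4.367
vertex -0.913 0.894 3.715
endloop
endfacet
facet normal -0.699 -0.343 -0.627
outer loop
vertex -0.814 -0.266 3.572
vertex -1.263 0.263 3.783
vertex -0.814 0.37 3.224
endloop
endfacet
facet normal 0.299 -0.871 -0.389
outer loop
vertex -0.247 -0.274 4.025
vertex -0.814 -0.266 3.572
vertex -0.186 0.038 3.373
endloop
endfacet
facet normal 0.759 -0.363 0.540
outer loop
vertex -0.346 0.25 4.516
vertex -0.247 -0.274 4.025
vertex 0.103 0.357 3.957
endloop
endfacet
facet normal 0.174 0.236 -0.956
outer loop
vertex -3.008 -3.831 -0.999
vertex -3.565 -3.679 -1.063
vertex -3.08 -3.402 -0.906
endloop
endfacet
facet normal 0.899 0.057 0.435
outer loop
vertex -3.008 -3.831 -0.999
vertex -3.08 -3.402 -0.906
vertex -3.935 -4.181 0.963
endloop
endfacet
facet normal 0.174 0.236 -0.956
outer loop
vertex -3.08 -3.402 -0.906
vertex -3.565 -3.679 -1.063
vertex -3.435 -3.136 -0.905
endloop
endfacet
facet normal 0.513 0.683 0.520
outer loop
vertex -3.08 -3.402 -0.906
vertex -3.435 -3.136 -0.905
vertex -3.935 -4.181 0.963
endloop
endfacet
facet normal 0.176 0.236 -0.956
outer loop
vertex -3.435 -3.136 -0.905
vertex -3.565 -3.679 -1.063
vertex -3.866 -3.188 -0.997
endloop
endfacet
facet normal -0.199 0.877 0.437
outer loop
vertex -3.435 -3.136 -0.905
vertex -3.866 -3.188 -0.997
vertex -3.935 -4.181 0.963
endloop
endfacet
facet normal 0.174 0.235 -0.956
outer loop
vertex -3.866 -3.188 -0.997
vertex -3.565 -3.679 -1.063
vertex -4.121 -3.527 -1.127
endloop
endfacet
facet normal -0.818 0.524 0.237
outer loop
vertex -3.866 -3.188 -0.997
vertex -4.121 -3.527 -1.127
vertex -3.935 -4.181 0.963
endloop
endfacet
facet normal 0.175 0.237 -0.956
outer loop
vertex -4.121 -3.527 -1.127
vertex -3.565 -3.679 -1.063
vertex -4.049 -3.956 -1.22
endloop
endfacet
facet normal -0.984 -0.173 0.034
outer loop
vertex -4.121 -3.527 -1.127
vertex -4.049 -3.956 -1.22
vertex -3.935 -4.181 0.963
endloop
endfacet
facet normal 0.175 0.237 -0.956
outer loop
vertex -4.049 -3.956 -1.22
vertex -3.565 -3.679 -1.063
vertex -3.694 -4.222 -1.221
endloop
endfacet
facet normal -0.599 -0.799 -0.051
outer loop
vertex -4.049 -3.956 -1.22
vertex -3.694 -4.222 -1.221
vertex -3.935 -4.181 0.963
endloop
endfacet
facet normal 0.175 0.236 -0.956
outer loop
vertex -3.694 -4.222 -1.221
vertex -3.565 -3.679 -1.063
vertex -3.263 -4.17 -1.129
endloop
endfacet
facet normal 0.113 -0.993 0.031
outer loop
vertex -3.694 -4.222 -1.221
vertex -3.263 -4.17 -1.129
vertex -3.935 -4.181 0.963
endloop
endfacet
facet normal 0.174 0.236 -0.956
outer loop
vertex -3.263 -4.17 -1.129
vertex -3.565 -3.679 -1.063
vertex -3.008 -3.831 -0.999
endloop
endfacet
facet normal 0.733 -0.640 0.232
outer loop
vertex -3.263 -4.17 -1.129
vertex -3.008 -3.831 -0.999
vertex -3.935 -4.181 0.963
endloop
endfacet

endsolid


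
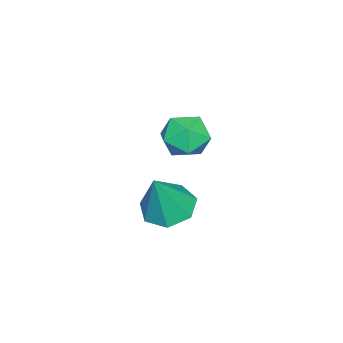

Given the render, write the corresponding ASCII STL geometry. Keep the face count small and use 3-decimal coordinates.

solid 
facet normal -0.407 0.080 -0.910
outer loop
vertex -0.401 -3.616 -2.023
vertex -1.194 -3.077 -1.621
vertex -0.291 -2.721 -1.993
endloop
endfacet
facet normal 0.993 -0.122 -0.004
outer loop
vertex -0.401 -3.616 -2.023
vertex -0.291 -2.721 -1.993
vertex -0.346 -3.243 0.281
endloop
endfacet
facet normal -0.406 0.079 -0.910
outer loop
vertex -0.291 -2.721 -1.993
vertex -1.194 -3.077 -1.621
vertex -0.861 -2.094 -1.684
endloop
endfacet
facet normal 0.768 0.619 0.161
outer loop
vertex -0.291 -2.721 -1.993
vertex -0.861 -2.094 -1.684
vertex -0.346 -3.243 0.281
endloop
endfacet
facet normal -0.407 0.079 -0.910
outer loop
vertex -0.861 -2.094 -1.684
vertex -1.194 -3.077 -1.621
vertex -1.682 -2.207 -1.327
endloop
endfacet
facet normal 0.091 0.870 0.485
outer loop
vertex -0.861 -2.094 -1.684
vertex -1.682 -2.207 -1.327
vertex -0.346 -3.243 0.281
endloop
endfacet
facet normal -0.406 0.080 -0.910
outer loop
vertex -1.682 -2.207 -1.327
vertex -1.194 -3.077 -1.621
vertex -2.136 -2.975 -1.192
endloop
endfacet
facet normal -0.530 0.441 0.724
outer loop
vertex -1.682 -2.207 -1.327
vertex -2.136 -2.975 -1.192
vertex -0.346 -3.243 0.281
endloop
endfacet
facet normal -0.406 0.080 -0.910
outer loop
vertex -2.136 -2.975 -1.192
vertex -1.194 -3.077 -1.621
vertex -1.881 -3.82 -1.38
endloop
endfacet
facet normal -0.627 -0.345 0.699
outer loop
vertex -2.136 -2.975 -1.192
vertex -1.881 -3.82 -1.38
vertex -0.346 -3.243 0.281
endloop
endfacet
facet normal -0.406 0.080 -0.910
outer loop
vertex -1.881 -3.82 -1.38
vertex -1.194 -3.077 -1.621
vertex -1.108 -4.105 -1.75
endloop
endfacet
facet normal -0.126 -0.895 0.427
outer loop
vertex -1.881 -3.82 -1.38
vertex -1.108 -4.105 -1.75
vertex -0.346 -3.243 0.281
endloop
endfacet
facet normal -0.407 0.080 -0.910
outer loop
vertex -1.108 -4.105 -1.75
vertex -1.194 -3.077 -1.621
vertex -0.401 -3.616 -2.023
endloop
endfacet
facet normal 0.595 -0.796 0.115
outer loop
vertex -1.108 -4.105 -1.75
vertex -0.401 -3.616 -2.023
vertex -0.346 -3.243 0.281
endloop
endfacet
facet normal -0.559 0.762 0.328
outer loop
vertex -0.363 -1.192 3.01
vertex -1.16 -1.641 2.694
vertex -0.843 -1.796 3.595
endloop
endfacet
facet normal 0.026 0.685 0.728
outer loop
vertex -0.363 -1.192 3.01
vertex -0.843 -1.796 3.595
vertex 0.124 -1.81 3.573
endloop
endfacet
facet normal 0.596 0.744 0.302
outer loop
vertex -0.363 -1.192 3.01
vertex 0.124 -1.81 3.573
vertex 0.405 -1.664 2.659
endloop
endfacet
facet normal 0.362 0.859 -0.364
outer loop
vertex -0.363 -1.192 3.01
vertex 0.405 -1.664 2.659
vertex -0.389 -1.56 2.115
endloop
endfacet
facet normal -0.352 0.869 -0.347
outer loop
vertex -0.363 -1.192 3.01
vertex -0.389 -1.56 2.115
vertex -1.16 -1.641 2.694
endloop
endfacet
facet normal 0.023 0.025 0.999
outer loop
vertex 0.124 -1.81 3.573
vertex -0.843 -1.796 3.595
vertex -0.371 -2.64 3.605
endloop
endfacet
facet normal -0.924 0.149 0.351
outer loop
vertex -0.843 -1.796 3.595
vertex -1.16 -1.641 2.694
vertex -1.165 -2.536 3.061
endloop
endfacet
facet normal -0.590 0.323 -0.740
outer loop
vertex -1.16 -1.641 2.694
vertex -0.389 -1.56 2.115
vertex -0.884 -2.39 2.147
endloop
endfacet
facet normal 0.565 0.307 -0.766
outer loop
vertex -0.389 -1.56 2.115
vertex 0.405 -1.664 2.659
vertex 0.083 -2.404 2.125
endloop
endfacet
facet normal 0.943 0.122 0.309
outer loop
vertex 0.405 -1.664 2.659
vertex 0.124 -1.81 3.573
vertex 0.4 -2.559 3.026
endloop
endfacet
facet normal -0.362 -0.859 0.364
outer loop
vertex -0.397 -3.008 2.71
vertex -0.371 -2.64 3.605
vertex -1.165 -2.536 3.061
endloop
endfacet
facet normal -0.596 -0.744 -0.302
outer loop
vertex -0.397 -3.008 2.71
vertex -1.165 -2.536 3.061
vertex -0.884 -2.39 2.147
endloop
endfacet
facet normal -0.026 -0.685 -0.728
outer loop
vertex -0.397 -3.008 2.71
vertex -0.884 -2.39 2.147
vertex 0.083 -2.404 2.125
endloop
endfacet
facet normal 0.559 -0.762 -0.328
outer loop
vertex -0.397 -3.008 2.71
vertex 0.083 -2.404 2.125
vertex 0.4 -2.559 3.026
endloop
endfacet
facet normal 0.352 -0.869 0.347
outer loop
vertex -0.397 -3.008 2.71
vertex 0.4 -2.559 3.026
vertex -0.371 -2.64 3.605
endloop
endfacet
facet normal -0.565 -0.307 0.766
outer loop
vertex -1.165 -2.536 3.061
vertex -0.371 -2.64 3.605
vertex -0.843 -1.796 3.595
endloop
endfacet
facet normal -0.943 -0.122 -0.309
outer loop
vertex -0.884 -2.39 2.147
vertex -1.165 -2.536 3.061
vertex -1.16 -1.641 2.694
endloop
endfacet
facet normal -0.023 -0.025 -0.999
outer loop
vertex 0.083 -2.404 2.125
vertex -0.884 -2.39 2.147
vertex -0.389 -1.56 2.115
endloop
endfacet
facet normal 0.924 -0.149 -0.351
outer loop
vertex 0.4 -2.559 3.026
vertex 0.083 -2.404 2.125
vertex 0.405 -1.664 2.659
endloop
endfacet
facet normal 0.590 -0.323 0.740
outer loop
vertex -0.371 -2.64 3.605
vertex 0.4 -2.559 3.026
vertex 0.124 -1.81 3.573
endloop
endfacet

endsolid


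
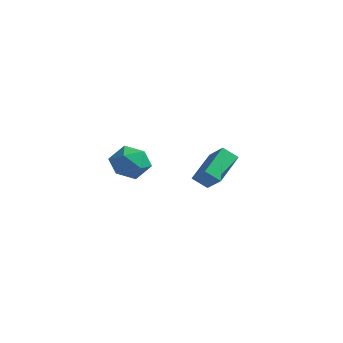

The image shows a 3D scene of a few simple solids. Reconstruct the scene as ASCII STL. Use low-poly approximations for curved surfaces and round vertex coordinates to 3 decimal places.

solid 
facet normal -0.784 0.179 -0.594
outer loop
vertex -2.331 4.136 1.6
vertex -1.733 4.644 0.964
vertex -1.945 2.386 0.564
endloop
endfacet
facet normal -0.592 -0.503 0.630
outer loop
vertex -0.847 2.136 1.396
vertex -2.331 4.136 1.6
vertex -1.945 2.386 0.564
endloop
endfacet
facet normal -0.784 0.179 -0.594
outer loop
vertex -1.945 2.386 0.564
vertex -1.733 4.644 0.964
vertex -1.347 2.895 -0.072
endloop
endfacet
facet normal 0.187 -0.845 -0.501
outer loop
vertex -1.347 2.895 -0.072
vertex -0.847 2.136 1.396
vertex -1.945 2.386 0.564
endloop
endfacet
facet normal -0.186 0.846 0.500
outer loop
vertex -2.331 4.136 1.6
vertex -0.635 4.394 1.796
vertex -1.733 4.644 0.964
endloop
endfacet
facet normal -0.592 -0.503 0.629
outer loop
vertex -1.233 3.885 2.432
vertex -2.331 4.136 1.6
vertex -0.847 2.136 1.396
endloop
endfacet
facet normal -0.186 0.845 0.501
outer loop
vertex -1.233 3.885 2.432
vertex -0.635 4.394 1.796
vertex -2.331 4.136 1.6
endloop
endfacet
facet normal 0.592 0.504 -0.630
outer loop
vertex -1.733 4.644 0.964
vertex -0.635 4.394 1.796
vertex -1.347 2.895 -0.072
endloop
endfacet
facet normal 0.186 -0.846 -0.501
outer loop
vertex -0.249 2.644 0.76
vertex -0.847 2.136 1.396
vertex -1.347 2.895 -0.072
endloop
endfacet
facet normal 0.592 0.503 -0.629
outer loop
vertex -1.347 2.895 -0.072
vertex -0.635 4.394 1.796
vertex -0.249 2.644 0.76
endloop
endfacet
facet normal 0.784 -0.179 0.594
outer loop
vertex -0.249 2.644 0.76
vertex -1.233 3.885 2.432
vertex -0.847 2.136 1.396
endloop
endfacet
facet normal 0.784 -0.179 0.594
outer loop
vertex -0.635 4.394 1.796
vertex -1.233 3.885 2.432
vertex -0.249 2.644 0.76
endloop
endfacet
facet normal -0.863 -0.133 0.487
outer loop
vertex -2.401 -2.173 3.176
vertex -2.117 -3.217 3.395
vertex -1.843 -2.412 4.099
endloop
endfacet
facet normal -0.647 0.546 0.532
outer loop
vertex -2.401 -2.173 3.176
vertex -1.843 -2.412 4.099
vertex -1.576 -1.519 3.508
endloop
endfacet
facet normal -0.583 0.802 -0.131
outer loop
vertex -2.401 -2.173 3.176
vertex -1.576 -1.519 3.508
vertex -1.684 -1.772 2.438
endloop
endfacet
facet normal -0.760 0.280 -0.586
outer loop
vertex -2.401 -2.173 3.176
vertex -1.684 -1.772 2.438
vertex -2.018 -2.822 2.369
endloop
endfacet
facet normal -0.933 -0.297 -0.204
outer loop
vertex -2.401 -2.173 3.176
vertex -2.018 -2.822 2.369
vertex -2.117 -3.217 3.395
endloop
endfacet
facet normal -0.000 0.552 0.834
outer loop
vertex -1.576 -1.519 3.508
vertex -1.843 -2.412 4.099
vertex -0.782 -2.158 3.931
endloop
endfacet
facet normal -0.350 -0.546 0.761
outer loop
vertex -1.843 -2.412 4.099
vertex -2.117 -3.217 3.395
vertex -1.116 -3.208 3.862
endloop
endfacet
facet normal -0.463 -0.811 -0.357
outer loop
vertex -2.117 -3.217 3.395
vertex -2.018 -2.822 2.369
vertex -1.224 -3.461 2.792
endloop
endfacet
facet normal -0.184 0.123 -0.975
outer loop
vertex -2.018 -2.822 2.369
vertex -1.684 -1.772 2.438
vertex -0.957 -2.568 2.201
endloop
endfacet
facet normal 0.103 0.966 -0.239
outer loop
vertex -1.684 -1.772 2.438
vertex -1.576 -1.519 3.508
vertex -0.683 -1.763 2.905
endloop
endfacet
facet normal 0.760 -0.280 0.586
outer loop
vertex -0.399 -2.807 3.124
vertex -0.782 -2.158 3.931
vertex -1.116 -3.208 3.862
endloop
endfacet
facet normal 0.583 -0.802 0.131
outer loop
vertex -0.399 -2.807 3.124
vertex -1.116 -3.208 3.862
vertex -1.224 -3.461 2.792
endloop
endfacet
facet normal 0.647 -0.546 -0.532
outer loop
vertex -0.399 -2.807 3.124
vertex -1.224 -3.461 2.792
vertex -0.957 -2.568 2.201
endloop
endfacet
facet normal 0.863 0.133 -0.487
outer loop
vertex -0.399 -2.807 3.124
vertex -0.957 -2.568 2.201
vertex -0.683 -1.763 2.905
endloop
endfacet
facet normal 0.933 0.297 0.204
outer loop
vertex -0.399 -2.807 3.124
vertex -0.683 -1.763 2.905
vertex -0.782 -2.158 3.931
endloop
endfacet
facet normal 0.184 -0.123 0.975
outer loop
vertex -1.116 -3.208 3.862
vertex -0.782 -2.158 3.931
vertex -1.843 -2.412 4.099
endloop
endfacet
facet normal -0.103 -0.966 0.239
outer loop
vertex -1.224 -3.461 2.792
vertex -1.116 -3.208 3.862
vertex -2.117 -3.217 3.395
endloop
endfacet
facet normal 0.000 -0.552 -0.834
outer loop
vertex -0.957 -2.568 2.201
vertex -1.224 -3.461 2.792
vertex -2.018 -2.822 2.369
endloop
endfacet
facet normal 0.350 0.546 -0.761
outer loop
vertex -0.683 -1.763 2.905
vertex -0.957 -2.568 2.201
vertex -1.684 -1.772 2.438
endloop
endfacet
facet normal 0.463 0.811 0.357
outer loop
vertex -0.782 -2.158 3.931
vertex -0.683 -1.763 2.905
vertex -1.576 -1.519 3.508
endloop
endfacet

endsolid


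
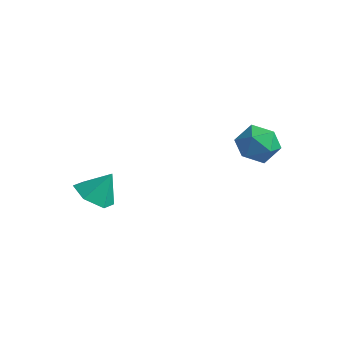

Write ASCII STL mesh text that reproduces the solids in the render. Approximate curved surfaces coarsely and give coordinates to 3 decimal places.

solid 
facet normal 0.027 0.051 0.998
outer loop
vertex 2.804 2.295 2.612
vertex 3.429 1.372 2.642
vertex 3.916 2.372 2.578
endloop
endfacet
facet normal -0.027 0.703 0.711
outer loop
vertex 2.804 2.295 2.612
vertex 3.916 2.372 2.578
vertex 3.291 3.017 1.917
endloop
endfacet
facet normal -0.619 0.720 0.314
outer loop
vertex 2.804 2.295 2.612
vertex 3.291 3.017 1.917
vertex 2.418 2.415 1.574
endloop
endfacet
facet normal -0.931 0.079 0.355
outer loop
vertex 2.804 2.295 2.612
vertex 2.418 2.415 1.574
vertex 2.503 1.399 2.022
endloop
endfacet
facet normal -0.531 -0.334 0.779
outer loop
vertex 2.804 2.295 2.612
vertex 2.503 1.399 2.022
vertex 3.429 1.372 2.642
endloop
endfacet
facet normal 0.531 0.800 0.278
outer loop
vertex 3.291 3.017 1.917
vertex 3.916 2.372 2.578
vertex 4.217 2.541 1.518
endloop
endfacet
facet normal 0.620 -0.254 0.743
outer loop
vertex 3.916 2.372 2.578
vertex 3.429 1.372 2.642
vertex 4.302 1.525 1.966
endloop
endfacet
facet normal -0.284 -0.877 0.387
outer loop
vertex 3.429 1.372 2.642
vertex 2.503 1.399 2.022
vertex 3.429 0.923 1.623
endloop
endfacet
facet normal -0.931 -0.209 -0.298
outer loop
vertex 2.503 1.399 2.022
vertex 2.418 2.415 1.574
vertex 2.804 1.568 0.962
endloop
endfacet
facet normal -0.427 0.827 -0.365
outer loop
vertex 2.418 2.415 1.574
vertex 3.291 3.017 1.917
vertex 3.291 2.568 0.898
endloop
endfacet
facet normal 0.931 -0.079 -0.355
outer loop
vertex 3.916 1.645 0.928
vertex 4.217 2.541 1.518
vertex 4.302 1.525 1.966
endloop
endfacet
facet normal 0.619 -0.720 -0.314
outer loop
vertex 3.916 1.645 0.928
vertex 4.302 1.525 1.966
vertex 3.429 0.923 1.623
endloop
endfacet
facet normal 0.027 -0.703 -0.711
outer loop
vertex 3.916 1.645 0.928
vertex 3.429 0.923 1.623
vertex 2.804 1.568 0.962
endloop
endfacet
facet normal -0.027 -0.051 -0.998
outer loop
vertex 3.916 1.645 0.928
vertex 2.804 1.568 0.962
vertex 3.291 2.568 0.898
endloop
endfacet
facet normal 0.531 0.334 -0.779
outer loop
vertex 3.916 1.645 0.928
vertex 3.291 2.568 0.898
vertex 4.217 2.541 1.518
endloop
endfacet
facet normal 0.931 0.209 0.298
outer loop
vertex 4.302 1.525 1.966
vertex 4.217 2.541 1.518
vertex 3.916 2.372 2.578
endloop
endfacet
facet normal 0.427 -0.827 0.365
outer loop
vertex 3.429 0.923 1.623
vertex 4.302 1.525 1.966
vertex 3.429 1.372 2.642
endloop
endfacet
facet normal -0.531 -0.800 -0.278
outer loop
vertex 2.804 1.568 0.962
vertex 3.429 0.923 1.623
vertex 2.503 1.399 2.022
endloop
endfacet
facet normal -0.620 0.254 -0.743
outer loop
vertex 3.291 2.568 0.898
vertex 2.804 1.568 0.962
vertex 2.418 2.415 1.574
endloop
endfacet
facet normal 0.284 0.877 -0.387
outer loop
vertex 4.217 2.541 1.518
vertex 3.291 2.568 0.898
vertex 3.291 3.017 1.917
endloop
endfacet
facet normal -0.348 -0.463 -0.815
outer loop
vertex -1.338 -2.318 -1.684
vertex -2.103 -2.779 -1.095
vertex -2.282 -1.831 -1.557
endloop
endfacet
facet normal 0.452 0.890 -0.057
outer loop
vertex -1.338 -2.318 -1.684
vertex -2.282 -1.831 -1.557
vertex -1.577 -2.081 0.135
endloop
endfacet
facet normal -0.349 -0.463 -0.815
outer loop
vertex -2.282 -1.831 -1.557
vertex -2.103 -2.779 -1.095
vertex -3.047 -2.291 -0.968
endloop
endfacet
facet normal -0.333 0.903 0.272
outer loop
vertex -2.282 -1.831 -1.557
vertex -3.047 -2.291 -0.968
vertex -1.577 -2.081 0.135
endloop
endfacet
facet normal -0.349 -0.462 -0.815
outer loop
vertex -3.047 -2.291 -0.968
vertex -2.103 -2.779 -1.095
vertex -2.869 -3.24 -0.506
endloop
endfacet
facet normal -0.603 0.255 0.756
outer loop
vertex -3.047 -2.291 -0.968
vertex -2.869 -3.24 -0.506
vertex -1.577 -2.081 0.135
endloop
endfacet
facet normal -0.349 -0.462 -0.815
outer loop
vertex -2.869 -3.24 -0.506
vertex -2.103 -2.779 -1.095
vertex -1.925 -3.728 -0.634
endloop
endfacet
facet normal -0.087 -0.406 0.910
outer loop
vertex -2.869 -3.24 -0.506
vertex -1.925 -3.728 -0.634
vertex -1.577 -2.081 0.135
endloop
endfacet
facet normal -0.350 -0.462 -0.815
outer loop
vertex -1.925 -3.728 -0.634
vertex -2.103 -2.779 -1.095
vertex -1.16 -3.267 -1.223
endloop
endfacet
facet normal 0.699 -0.419 0.580
outer loop
vertex -1.925 -3.728 -0.634
vertex -1.16 -3.267 -1.223
vertex -1.577 -2.081 0.135
endloop
endfacet
facet normal -0.350 -0.462 -0.815
outer loop
vertex -1.16 -3.267 -1.223
vertex -2.103 -2.779 -1.095
vertex -1.338 -2.318 -1.684
endloop
endfacet
facet normal 0.969 0.229 0.097
outer loop
vertex -1.16 -3.267 -1.223
vertex -1.338 -2.318 -1.684
vertex -1.577 -2.081 0.135
endloop
endfacet

endsolid


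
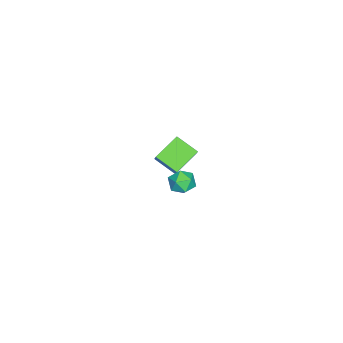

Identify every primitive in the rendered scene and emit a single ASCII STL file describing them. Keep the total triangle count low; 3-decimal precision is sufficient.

solid 
facet normal -0.777 0.449 0.441
outer loop
vertex -3.341 -1.374 -2.596
vertex -3.043 -0.263 -3.201
vertex -3.839 -1.596 -3.248
endloop
endfacet
facet normal -0.228 -0.855 0.466
outer loop
vertex -2.657 -2.277 -3.919
vertex -3.341 -1.374 -2.596
vertex -3.839 -1.596 -3.248
endloop
endfacet
facet normal -0.777 0.448 0.442
outer loop
vertex -3.839 -1.596 -3.248
vertex -3.043 -0.263 -3.201
vertex -3.541 -0.484 -3.853
endloop
endfacet
facet normal -0.586 -0.261 -0.767
outer loop
vertex -3.541 -0.484 -3.853
vertex -2.657 -2.277 -3.919
vertex -3.839 -1.596 -3.248
endloop
endfacet
facet normal 0.586 0.261 0.767
outer loop
vertex -3.341 -1.374 -2.596
vertex -1.861 -0.944 -3.872
vertex -3.043 -0.263 -3.201
endloop
endfacet
facet normal -0.229 -0.855 0.465
outer loop
vertex -2.159 -2.056 -3.267
vertex -3.341 -1.374 -2.596
vertex -2.657 -2.277 -3.919
endloop
endfacet
facet normal 0.586 0.260 0.767
outer loop
vertex -2.159 -2.056 -3.267
vertex -1.861 -0.944 -3.872
vertex -3.341 -1.374 -2.596
endloop
endfacet
facet normal 0.229 0.855 -0.465
outer loop
vertex -3.043 -0.263 -3.201
vertex -1.861 -0.944 -3.872
vertex -3.541 -0.484 -3.853
endloop
endfacet
facet normal -0.586 -0.261 -0.767
outer loop
vertex -2.359 -1.166 -4.524
vertex -2.657 -2.277 -3.919
vertex -3.541 -0.484 -3.853
endloop
endfacet
facet normal 0.229 0.855 -0.466
outer loop
vertex -3.541 -0.484 -3.853
vertex -1.861 -0.944 -3.872
vertex -2.359 -1.166 -4.524
endloop
endfacet
facet normal 0.777 -0.449 -0.441
outer loop
vertex -2.359 -1.166 -4.524
vertex -2.159 -2.056 -3.267
vertex -2.657 -2.277 -3.919
endloop
endfacet
facet normal 0.777 -0.448 -0.441
outer loop
vertex -1.861 -0.944 -3.872
vertex -2.159 -2.056 -3.267
vertex -2.359 -1.166 -4.524
endloop
endfacet
facet normal 0.345 0.133 0.929
outer loop
vertex 3.348 1.18 0.858
vertex 3.043 0.6 1.054
vertex 3.684 0.586 0.818
endloop
endfacet
facet normal 0.790 0.417 0.449
outer loop
vertex 3.348 1.18 0.858
vertex 3.684 0.586 0.818
vertex 3.733 1.041 0.31
endloop
endfacet
facet normal 0.426 0.902 0.070
outer loop
vertex 3.348 1.18 0.858
vertex 3.733 1.041 0.31
vertex 3.121 1.336 0.232
endloop
endfacet
facet normal -0.243 0.917 0.317
outer loop
vertex 3.348 1.18 0.858
vertex 3.121 1.336 0.232
vertex 2.695 1.064 0.692
endloop
endfacet
facet normal -0.294 0.441 0.848
outer loop
vertex 3.348 1.18 0.858
vertex 2.695 1.064 0.692
vertex 3.043 0.6 1.054
endloop
endfacet
facet normal 0.995 -0.103 0.004
outer loop
vertex 3.733 1.041 0.31
vertex 3.684 0.586 0.818
vertex 3.665 0.376 0.168
endloop
endfacet
facet normal 0.275 -0.562 0.780
outer loop
vertex 3.684 0.586 0.818
vertex 3.043 0.6 1.054
vertex 3.239 0.104 0.628
endloop
endfacet
facet normal -0.758 -0.061 0.650
outer loop
vertex 3.043 0.6 1.054
vertex 2.695 1.064 0.692
vertex 2.627 0.399 0.55
endloop
endfacet
facet normal -0.676 0.707 -0.208
outer loop
vertex 2.695 1.064 0.692
vertex 3.121 1.336 0.232
vertex 2.676 0.854 0.042
endloop
endfacet
facet normal 0.406 0.682 -0.608
outer loop
vertex 3.121 1.336 0.232
vertex 3.733 1.041 0.31
vertex 3.317 0.84 -0.194
endloop
endfacet
facet normal 0.243 -0.917 -0.317
outer loop
vertex 3.012 0.26 0.002
vertex 3.665 0.376 0.168
vertex 3.239 0.104 0.628
endloop
endfacet
facet normal -0.426 -0.902 -0.070
outer loop
vertex 3.012 0.26 0.002
vertex 3.239 0.104 0.628
vertex 2.627 0.399 0.55
endloop
endfacet
facet normal -0.790 -0.417 -0.449
outer loop
vertex 3.012 0.26 0.002
vertex 2.627 0.399 0.55
vertex 2.676 0.854 0.042
endloop
endfacet
facet normal -0.345 -0.133 -0.929
outer loop
vertex 3.012 0.26 0.002
vertex 2.676 0.854 0.042
vertex 3.317 0.84 -0.194
endloop
endfacet
facet normal 0.294 -0.441 -0.848
outer loop
vertex 3.012 0.26 0.002
vertex 3.317 0.84 -0.194
vertex 3.665 0.376 0.168
endloop
endfacet
facet normal 0.676 -0.707 0.208
outer loop
vertex 3.239 0.104 0.628
vertex 3.665 0.376 0.168
vertex 3.684 0.586 0.818
endloop
endfacet
facet normal -0.406 -0.682 0.608
outer loop
vertex 2.627 0.399 0.55
vertex 3.239 0.104 0.628
vertex 3.043 0.6 1.054
endloop
endfacet
facet normal -0.995 0.103 -0.004
outer loop
vertex 2.676 0.854 0.042
vertex 2.627 0.399 0.55
vertex 2.695 1.064 0.692
endloop
endfacet
facet normal -0.275 0.562 -0.780
outer loop
vertex 3.317 0.84 -0.194
vertex 2.676 0.854 0.042
vertex 3.121 1.336 0.232
endloop
endfacet
facet normal 0.758 0.061 -0.650
outer loop
vertex 3.665 0.376 0.168
vertex 3.317 0.84 -0.194
vertex 3.733 1.041 0.31
endloop
endfacet

endsolid


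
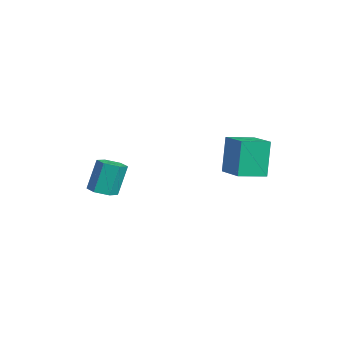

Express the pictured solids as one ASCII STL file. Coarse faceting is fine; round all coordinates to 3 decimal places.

solid 
facet normal -0.953 -0.242 -0.181
outer loop
vertex 1.39 2.052 4.293
vertex 1.061 3.544 4.035
vertex 1.851 1.793 2.209
endloop
endfacet
facet normal 0.213 -0.963 0.167
outer loop
vertex 3.519 2.216 2.525
vertex 1.39 2.052 4.293
vertex 1.851 1.793 2.209
endloop
endfacet
facet normal -0.953 -0.241 -0.181
outer loop
vertex 1.851 1.793 2.209
vertex 1.061 3.544 4.035
vertex 1.522 3.286 1.951
endloop
endfacet
facet normal 0.214 -0.120 -0.969
outer loop
vertex 1.522 3.286 1.951
vertex 3.519 2.216 2.525
vertex 1.851 1.793 2.209
endloop
endfacet
facet normal -0.214 0.120 0.969
outer loop
vertex 1.39 2.052 4.293
vertex 2.729 3.967 4.351
vertex 1.061 3.544 4.035
endloop
endfacet
facet normal 0.212 -0.963 0.166
outer loop
vertex 3.058 2.474 4.609
vertex 1.39 2.052 4.293
vertex 3.519 2.216 2.525
endloop
endfacet
facet normal -0.214 0.120 0.969
outer loop
vertex 3.058 2.474 4.609
vertex 2.729 3.967 4.351
vertex 1.39 2.052 4.293
endloop
endfacet
facet normal -0.213 0.963 -0.166
outer loop
vertex 1.061 3.544 4.035
vertex 2.729 3.967 4.351
vertex 1.522 3.286 1.951
endloop
endfacet
facet normal 0.214 -0.120 -0.969
outer loop
vertex 3.19 3.708 2.267
vertex 3.519 2.216 2.525
vertex 1.522 3.286 1.951
endloop
endfacet
facet normal -0.212 0.963 -0.167
outer loop
vertex 1.522 3.286 1.951
vertex 2.729 3.967 4.351
vertex 3.19 3.708 2.267
endloop
endfacet
facet normal 0.953 0.242 0.181
outer loop
vertex 3.19 3.708 2.267
vertex 3.058 2.474 4.609
vertex 3.519 2.216 2.525
endloop
endfacet
facet normal 0.953 0.241 0.181
outer loop
vertex 2.729 3.967 4.351
vertex 3.058 2.474 4.609
vertex 3.19 3.708 2.267
endloop
endfacet
facet normal 0.153 -0.294 -0.943
outer loop
vertex -1.736 -3.973 -0.28
vertex -2.323 -3.473 -0.531
vertex -1.558 -3.21 -0.489
endloop
endfacet
facet normal 0.964 -0.168 0.208
outer loop
vertex -1.736 -3.973 -0.28
vertex -1.558 -3.21 -0.489
vertex -2.031 -3.406 1.541
endloop
endfacet
facet normal 0.963 -0.169 0.208
outer loop
vertex -2.031 -3.406 1.541
vertex -1.558 -3.21 -0.489
vertex -1.852 -2.644 1.333
endloop
endfacet
facet normal -0.153 0.293 0.944
outer loop
vertex -2.031 -3.406 1.541
vertex -1.852 -2.644 1.333
vertex -2.617 -2.907 1.291
endloop
endfacet
facet normal 0.153 -0.293 -0.944
outer loop
vertex -1.558 -3.21 -0.489
vertex -2.323 -3.473 -0.531
vertex -2.144 -2.711 -0.739
endloop
endfacet
facet normal 0.673 0.731 -0.118
outer loop
vertex -1.558 -3.21 -0.489
vertex -2.144 -2.711 -0.739
vertex -1.852 -2.644 1.333
endloop
endfacet
facet normal 0.672 0.731 -0.118
outer loop
vertex -1.852 -2.644 1.333
vertex -2.144 -2.711 -0.739
vertex -2.439 -2.145 1.082
endloop
endfacet
facet normal -0.153 0.294 0.943
outer loop
vertex -1.852 -2.644 1.333
vertex -2.439 -2.145 1.082
vertex -2.617 -2.907 1.291
endloop
endfacet
facet normal 0.153 -0.293 -0.944
outer loop
vertex -2.144 -2.711 -0.739
vertex -2.323 -3.473 -0.531
vertex -2.909 -2.974 -0.781
endloop
endfacet
facet normal -0.291 0.899 -0.327
outer loop
vertex -2.144 -2.711 -0.739
vertex -2.909 -2.974 -0.781
vertex -2.439 -2.145 1.082
endloop
endfacet
facet normal -0.290 0.899 -0.327
outer loop
vertex -2.439 -2.145 1.082
vertex -2.909 -2.974 -0.781
vertex -3.204 -2.407 1.04
endloop
endfacet
facet normal -0.153 0.294 0.943
outer loop
vertex -2.439 -2.145 1.082
vertex -3.204 -2.407 1.04
vertex -2.617 -2.907 1.291
endloop
endfacet
facet normal 0.153 -0.293 -0.944
outer loop
vertex -2.909 -2.974 -0.781
vertex -2.323 -3.473 -0.531
vertex -3.088 -3.736 -0.573
endloop
endfacet
facet normal -0.963 0.169 -0.209
outer loop
vertex -2.909 -2.974 -0.781
vertex -3.088 -3.736 -0.573
vertex -3.204 -2.407 1.04
endloop
endfacet
facet normal -0.964 0.168 -0.208
outer loop
vertex -3.204 -2.407 1.04
vertex -3.088 -3.736 -0.573
vertex -3.382 -3.17 1.249
endloop
endfacet
facet normal -0.153 0.294 0.943
outer loop
vertex -3.204 -2.407 1.04
vertex -3.382 -3.17 1.249
vertex -2.617 -2.907 1.291
endloop
endfacet
facet normal 0.153 -0.294 -0.943
outer loop
vertex -3.088 -3.736 -0.573
vertex -2.323 -3.473 -0.531
vertex -2.501 -4.235 -0.322
endloop
endfacet
facet normal -0.672 -0.731 0.119
outer loop
vertex -3.088 -3.736 -0.573
vertex -2.501 -4.235 -0.322
vertex -3.382 -3.17 1.249
endloop
endfacet
facet normal -0.673 -0.731 0.118
outer loop
vertex -3.382 -3.17 1.249
vertex -2.501 -4.235 -0.322
vertex -2.796 -3.669 1.499
endloop
endfacet
facet normal -0.153 0.293 0.944
outer loop
vertex -3.382 -3.17 1.249
vertex -2.796 -3.669 1.499
vertex -2.617 -2.907 1.291
endloop
endfacet
facet normal 0.153 -0.294 -0.943
outer loop
vertex -2.501 -4.235 -0.322
vertex -2.323 -3.473 -0.531
vertex -1.736 -3.973 -0.28
endloop
endfacet
facet normal 0.290 -0.900 0.327
outer loop
vertex -2.501 -4.235 -0.322
vertex -1.736 -3.973 -0.28
vertex -2.796 -3.669 1.499
endloop
endfacet
facet normal 0.291 -0.899 0.327
outer loop
vertex -2.796 -3.669 1.499
vertex -1.736 -3.973 -0.28
vertex -2.031 -3.406 1.541
endloop
endfacet
facet normal -0.153 0.293 0.944
outer loop
vertex -2.796 -3.669 1.499
vertex -2.031 -3.406 1.541
vertex -2.617 -2.907 1.291
endloop
endfacet

endsolid


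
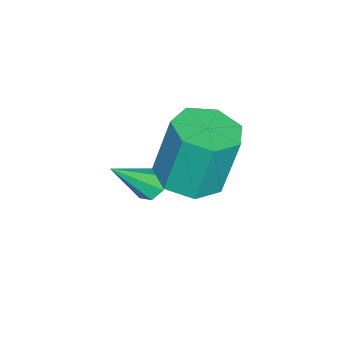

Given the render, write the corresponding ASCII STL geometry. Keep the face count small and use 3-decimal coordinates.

solid 
facet normal -0.500 0.484 -0.718
outer loop
vertex 0.759 -0.626 -0.995
vertex 0.261 -0.847 -0.797
vertex 0.522 -0.352 -0.645
endloop
endfacet
facet normal 0.836 0.527 0.154
outer loop
vertex 0.759 -0.626 -0.995
vertex 0.522 -0.352 -0.645
vertex 1.179 -1.733 0.517
endloop
endfacet
facet normal -0.502 0.485 -0.716
outer loop
vertex 0.522 -0.352 -0.645
vertex 0.261 -0.847 -0.797
vertex 0.089 -0.452 -0.409
endloop
endfacet
facet normal 0.219 0.687 0.693
outer loop
vertex 0.522 -0.352 -0.645
vertex 0.089 -0.452 -0.409
vertex 1.179 -1.733 0.517
endloop
endfacet
facet normal -0.502 0.485 -0.716
outer loop
vertex 0.089 -0.452 -0.409
vertex 0.261 -0.847 -0.797
vertex -0.215 -0.849 -0.465
endloop
endfacet
facet normal -0.459 0.230 0.858
outer loop
vertex 0.089 -0.452 -0.409
vertex -0.215 -0.849 -0.465
vertex 1.179 -1.733 0.517
endloop
endfacet
facet normal -0.502 0.484 -0.717
outer loop
vertex -0.215 -0.849 -0.465
vertex 0.261 -0.847 -0.797
vertex -0.16 -1.245 -0.771
endloop
endfacet
facet normal -0.688 -0.501 0.525
outer loop
vertex -0.215 -0.849 -0.465
vertex -0.16 -1.245 -0.771
vertex 1.179 -1.733 0.517
endloop
endfacet
facet normal -0.501 0.483 -0.718
outer loop
vertex -0.16 -1.245 -0.771
vertex 0.261 -0.847 -0.797
vertex 0.212 -1.342 -1.096
endloop
endfacet
facet normal -0.296 -0.954 -0.054
outer loop
vertex -0.16 -1.245 -0.771
vertex 0.212 -1.342 -1.096
vertex 1.179 -1.733 0.517
endloop
endfacet
facet normal -0.500 0.483 -0.718
outer loop
vertex 0.212 -1.342 -1.096
vertex 0.261 -0.847 -0.797
vertex 0.621 -1.066 -1.195
endloop
endfacet
facet normal 0.424 -0.788 -0.445
outer loop
vertex 0.212 -1.342 -1.096
vertex 0.621 -1.066 -1.195
vertex 1.179 -1.733 0.517
endloop
endfacet
facet normal -0.500 0.483 -0.718
outer loop
vertex 0.621 -1.066 -1.195
vertex 0.261 -0.847 -0.797
vertex 0.759 -0.626 -0.995
endloop
endfacet
facet normal 0.927 -0.130 -0.353
outer loop
vertex 0.621 -1.066 -1.195
vertex 0.759 -0.626 -0.995
vertex 1.179 -1.733 0.517
endloop
endfacet
facet normal 0.111 -0.210 -0.971
outer loop
vertex 2.275 0.351 1.378
vertex 1.301 0.722 1.186
vertex 2.221 1.247 1.178
endloop
endfacet
facet normal 0.992 0.081 0.096
outer loop
vertex 2.275 0.351 1.378
vertex 2.221 1.247 1.178
vertex 2.034 0.808 3.486
endloop
endfacet
facet normal 0.992 0.081 0.096
outer loop
vertex 2.034 0.808 3.486
vertex 2.221 1.247 1.178
vertex 1.98 1.704 3.285
endloop
endfacet
facet normal -0.111 0.211 0.971
outer loop
vertex 2.034 0.808 3.486
vertex 1.98 1.704 3.285
vertex 1.059 1.178 3.294
endloop
endfacet
facet normal 0.111 -0.210 -0.971
outer loop
vertex 2.221 1.247 1.178
vertex 1.301 0.722 1.186
vertex 1.474 1.748 0.984
endloop
endfacet
facet normal 0.573 0.812 -0.111
outer loop
vertex 2.221 1.247 1.178
vertex 1.474 1.748 0.984
vertex 1.98 1.704 3.285
endloop
endfacet
facet normal 0.572 0.813 -0.110
outer loop
vertex 1.98 1.704 3.285
vertex 1.474 1.748 0.984
vertex 1.232 2.204 3.091
endloop
endfacet
facet normal -0.111 0.211 0.971
outer loop
vertex 1.98 1.704 3.285
vertex 1.232 2.204 3.091
vertex 1.059 1.178 3.294
endloop
endfacet
facet normal 0.112 -0.210 -0.971
outer loop
vertex 1.474 1.748 0.984
vertex 1.301 0.722 1.186
vertex 0.596 1.475 0.942
endloop
endfacet
facet normal -0.278 0.932 -0.234
outer loop
vertex 1.474 1.748 0.984
vertex 0.596 1.475 0.942
vertex 1.232 2.204 3.091
endloop
endfacet
facet normal -0.278 0.932 -0.234
outer loop
vertex 1.232 2.204 3.091
vertex 0.596 1.475 0.942
vertex 0.355 1.932 3.05
endloop
endfacet
facet normal -0.111 0.211 0.971
outer loop
vertex 1.232 2.204 3.091
vertex 0.355 1.932 3.05
vertex 1.059 1.178 3.294
endloop
endfacet
facet normal 0.111 -0.211 -0.971
outer loop
vertex 0.596 1.475 0.942
vertex 1.301 0.722 1.186
vertex 0.249 0.635 1.085
endloop
endfacet
facet normal -0.919 0.349 -0.181
outer loop
vertex 0.596 1.475 0.942
vertex 0.249 0.635 1.085
vertex 0.355 1.932 3.05
endloop
endfacet
facet normal -0.919 0.349 -0.181
outer loop
vertex 0.355 1.932 3.05
vertex 0.249 0.635 1.085
vertex 0.008 1.092 3.192
endloop
endfacet
facet normal -0.111 0.210 0.971
outer loop
vertex 0.355 1.932 3.05
vertex 0.008 1.092 3.192
vertex 1.059 1.178 3.294
endloop
endfacet
facet normal 0.111 -0.210 -0.971
outer loop
vertex 0.249 0.635 1.085
vertex 1.301 0.722 1.186
vertex 0.694 -0.14 1.303
endloop
endfacet
facet normal -0.868 -0.496 0.008
outer loop
vertex 0.249 0.635 1.085
vertex 0.694 -0.14 1.303
vertex 0.008 1.092 3.192
endloop
endfacet
facet normal -0.868 -0.496 0.008
outer loop
vertex 0.008 1.092 3.192
vertex 0.694 -0.14 1.303
vertex 0.453 0.317 3.411
endloop
endfacet
facet normal -0.111 0.210 0.971
outer loop
vertex 0.008 1.092 3.192
vertex 0.453 0.317 3.411
vertex 1.059 1.178 3.294
endloop
endfacet
facet normal 0.112 -0.210 -0.971
outer loop
vertex 0.694 -0.14 1.303
vertex 1.301 0.722 1.186
vertex 1.596 -0.266 1.434
endloop
endfacet
facet normal -0.163 -0.968 0.191
outer loop
vertex 0.694 -0.14 1.303
vertex 1.596 -0.266 1.434
vertex 0.453 0.317 3.411
endloop
endfacet
facet normal -0.163 -0.968 0.191
outer loop
vertex 0.453 0.317 3.411
vertex 1.596 -0.266 1.434
vertex 1.354 0.191 3.542
endloop
endfacet
facet normal -0.112 0.211 0.971
outer loop
vertex 0.453 0.317 3.411
vertex 1.354 0.191 3.542
vertex 1.059 1.178 3.294
endloop
endfacet
facet normal 0.111 -0.211 -0.971
outer loop
vertex 1.596 -0.266 1.434
vertex 1.301 0.722 1.186
vertex 2.275 0.351 1.378
endloop
endfacet
facet normal 0.665 -0.711 0.230
outer loop
vertex 1.596 -0.266 1.434
vertex 2.275 0.351 1.378
vertex 1.354 0.191 3.542
endloop
endfacet
facet normal 0.664 -0.711 0.230
outer loop
vertex 1.354 0.191 3.542
vertex 2.275 0.351 1.378
vertex 2.034 0.808 3.486
endloop
endfacet
facet normal -0.111 0.211 0.971
outer loop
vertex 1.354 0.191 3.542
vertex 2.034 0.808 3.486
vertex 1.059 1.178 3.294
endloop
endfacet

endsolid
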